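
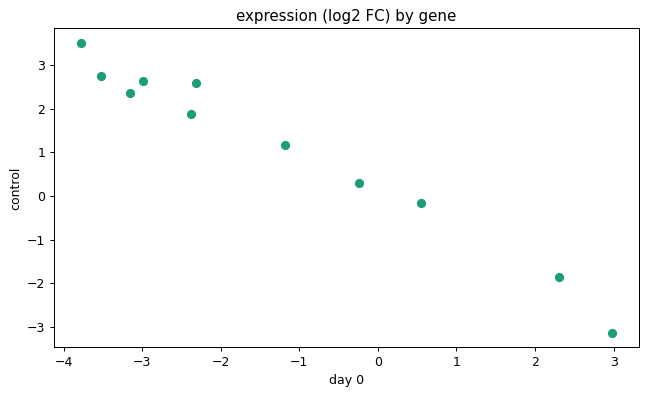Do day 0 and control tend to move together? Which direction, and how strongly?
negative, strong

Points are negatively correlated; strong (|r| ≈ 1.0).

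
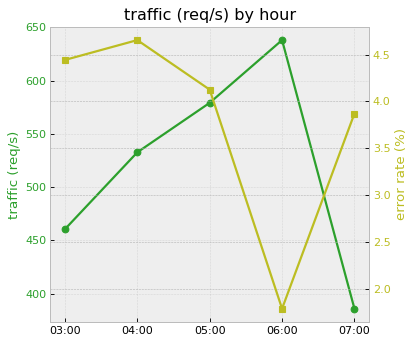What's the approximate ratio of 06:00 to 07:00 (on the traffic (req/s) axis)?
≈ 1.73×

06:00 ≈ 650, 07:00 ≈ 375; 650/375 ≈ 1.73.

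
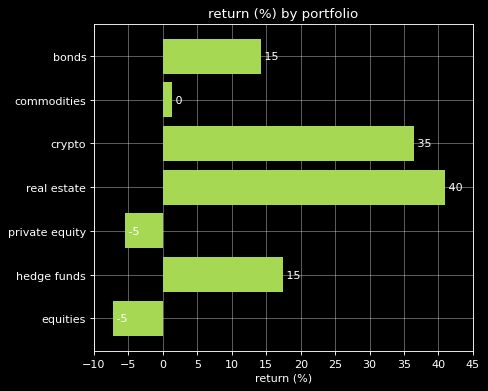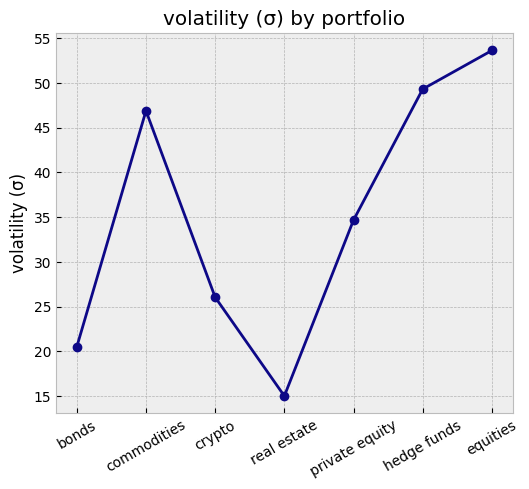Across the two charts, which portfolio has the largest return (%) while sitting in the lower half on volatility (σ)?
Chart 2 median volatility (σ) ≈ 35; below-median portfolios: bonds, crypto, real estate. Among those, real estate has the highest return (%) (≈ 40).

real estate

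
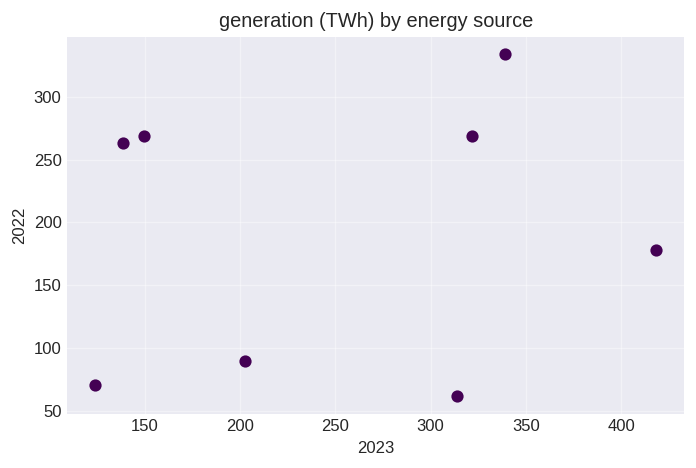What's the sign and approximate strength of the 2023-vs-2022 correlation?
no clear correlation

Points are roughly uncorrelated; weak (|r| ≈ 0.1).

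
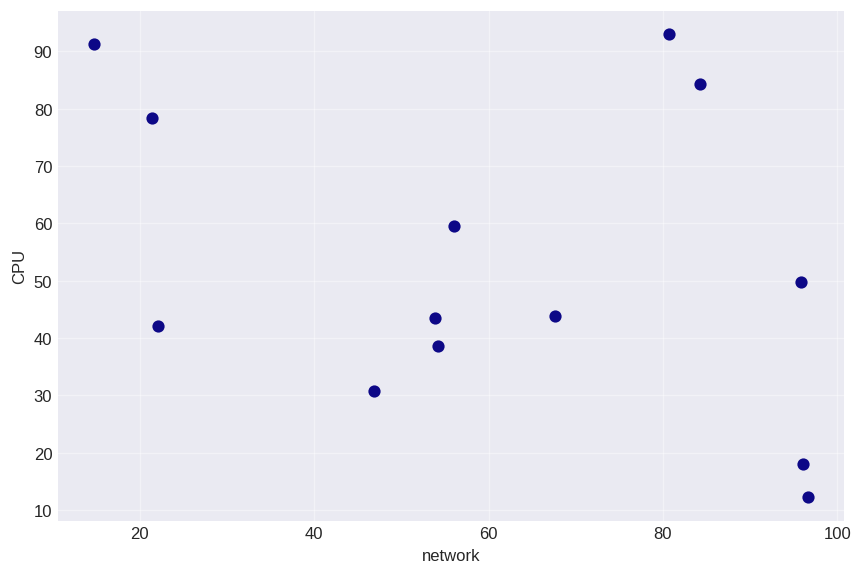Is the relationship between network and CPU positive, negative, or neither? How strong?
Points are negatively correlated; weak (|r| ≈ 0.3).

negative, weak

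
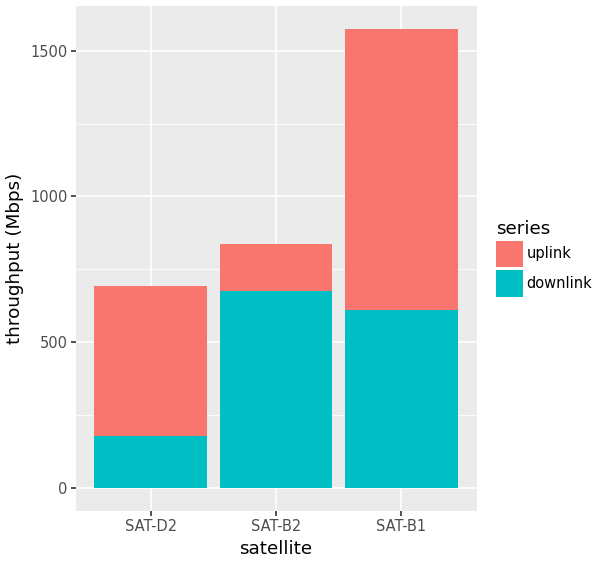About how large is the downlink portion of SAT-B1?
downlink top ≈ 600, bottom ≈ 0; segment ≈ 600.

≈ 600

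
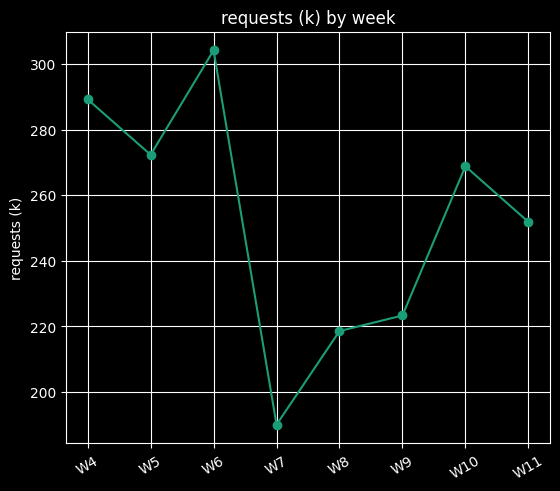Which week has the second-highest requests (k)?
W4

Top 3: W6 ≈ 300, W4 ≈ 290, W5 ≈ 270.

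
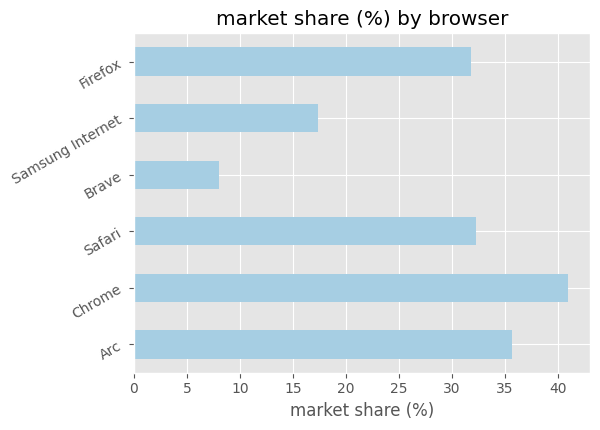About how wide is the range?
Max Chrome ≈ 40, min Brave ≈ 10; range ≈ 30.

≈ 30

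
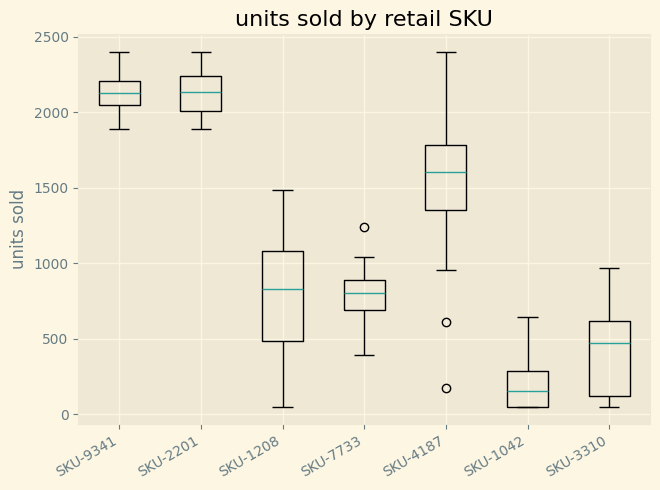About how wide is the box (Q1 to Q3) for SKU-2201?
Q3 ≈ 2200, Q1 ≈ 2000; IQR ≈ 200.

≈ 200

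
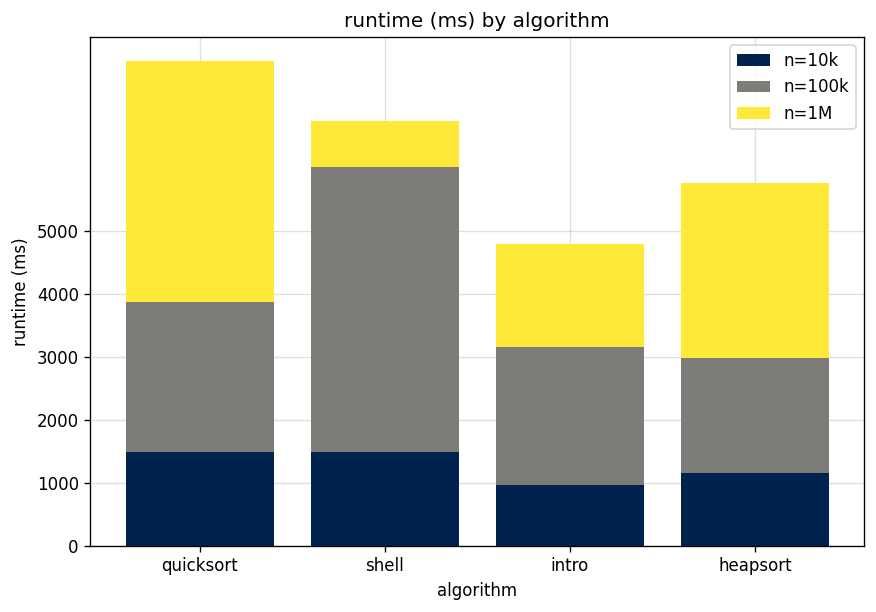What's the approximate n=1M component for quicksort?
n=1M top ≈ 8000, bottom ≈ 4000; segment ≈ 4000.

≈ 4000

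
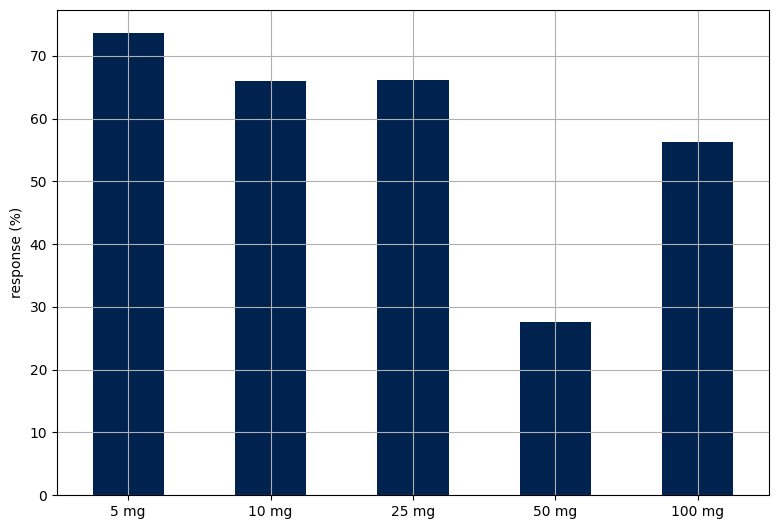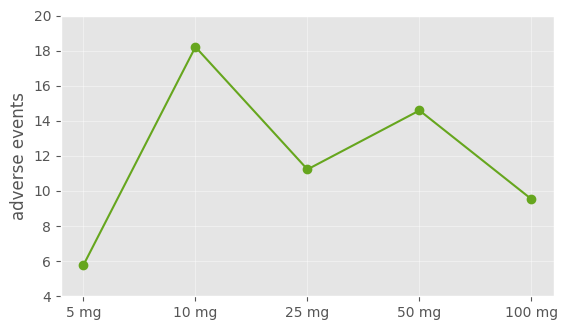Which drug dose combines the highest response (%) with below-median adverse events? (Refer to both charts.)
5 mg

Chart 2 median adverse events ≈ 12; below-median drug doses: 5 mg, 100 mg. Among those, 5 mg has the highest response (%) (≈ 70).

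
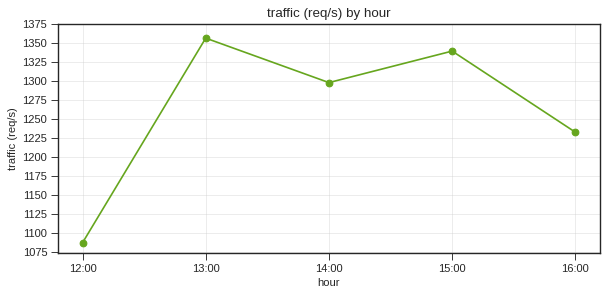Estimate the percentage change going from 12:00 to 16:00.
12:00 ≈ 1100, 16:00 ≈ 1225; (1225 − 1100) / 1100 ≈ +11.4%.

≈ +11.4%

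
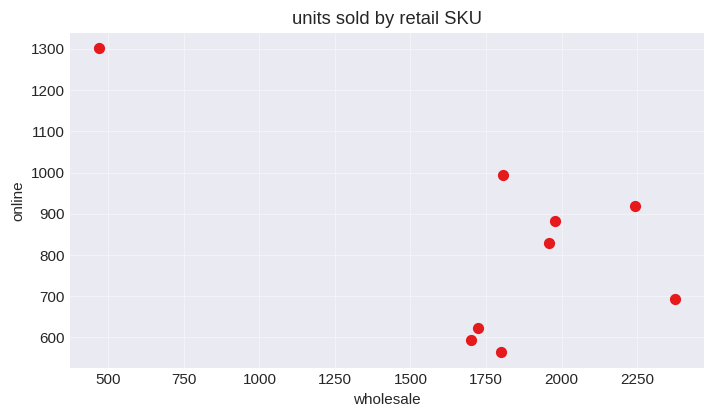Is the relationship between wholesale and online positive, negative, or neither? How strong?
negative, moderate

Points are negatively correlated; moderate (|r| ≈ 0.6).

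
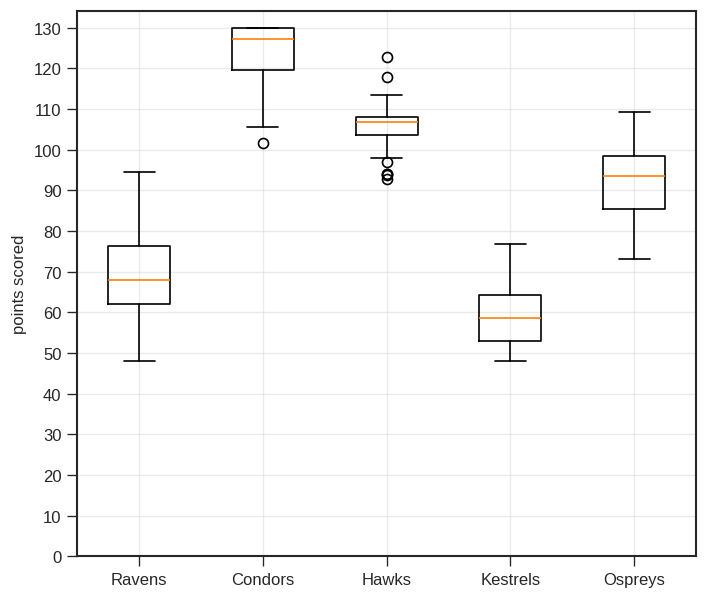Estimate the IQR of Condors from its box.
≈ 10

Q3 ≈ 130, Q1 ≈ 120; IQR ≈ 10.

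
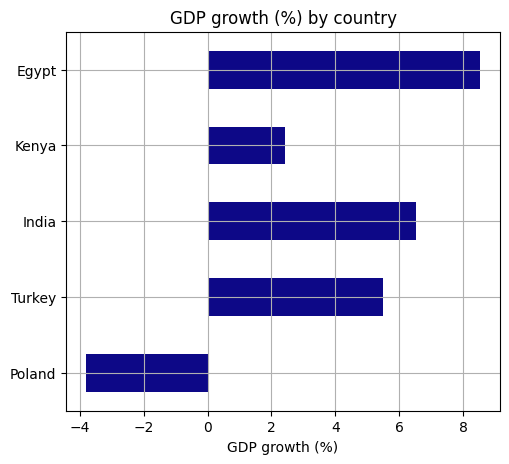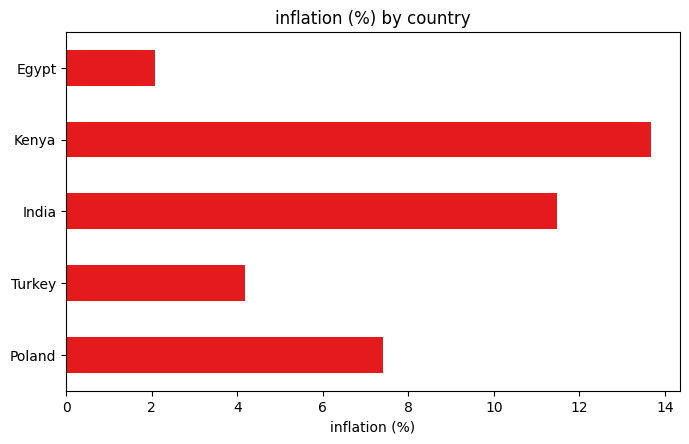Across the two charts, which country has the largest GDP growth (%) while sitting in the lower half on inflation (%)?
Chart 2 median inflation (%) ≈ 8; below-median countries: Turkey, Egypt. Among those, Egypt has the highest GDP growth (%) (≈ 9).

Egypt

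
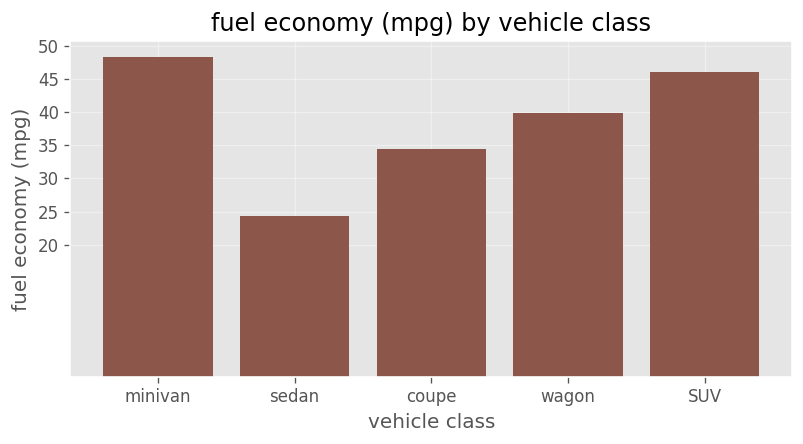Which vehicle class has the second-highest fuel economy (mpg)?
Top 3: minivan ≈ 50, SUV ≈ 45, wagon ≈ 40.

SUV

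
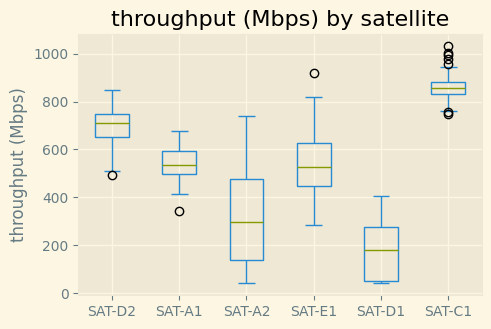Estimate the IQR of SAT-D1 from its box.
≈ 200

Q3 ≈ 300, Q1 ≈ 100; IQR ≈ 200.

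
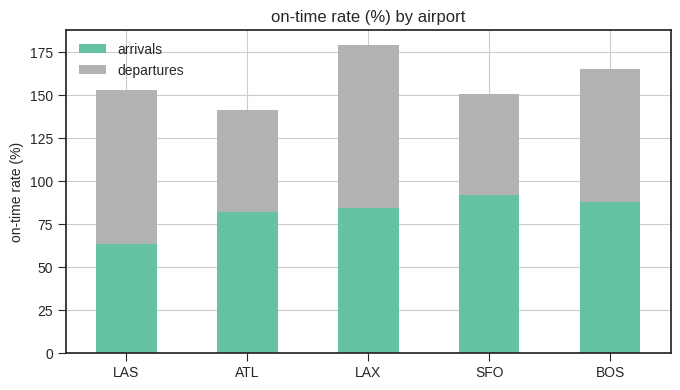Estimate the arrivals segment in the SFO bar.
arrivals top ≈ 100, bottom ≈ 0; segment ≈ 100.

≈ 100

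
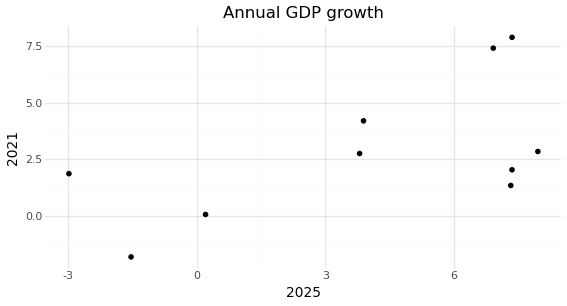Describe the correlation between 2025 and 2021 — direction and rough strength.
Points are positively correlated; moderate (|r| ≈ 0.6).

positive, moderate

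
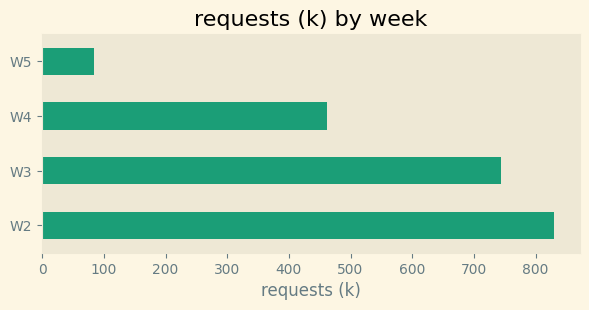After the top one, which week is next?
Top 3: W2 ≈ 800, W3 ≈ 700, W4 ≈ 500.

W3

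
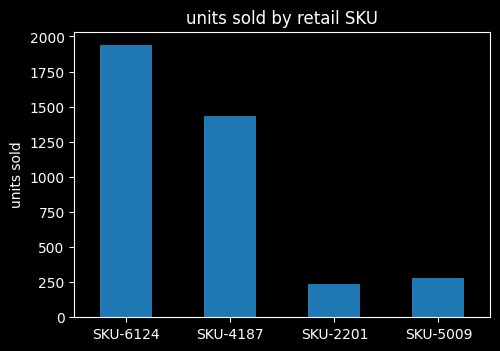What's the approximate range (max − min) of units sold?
Max SKU-6124 ≈ 2000, min SKU-2201 ≈ 200; range ≈ 1800.

≈ 1800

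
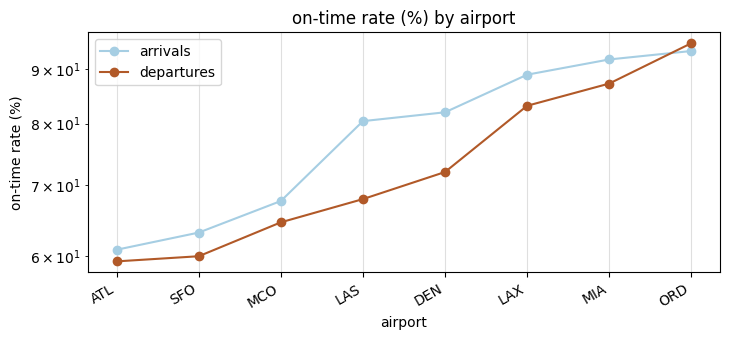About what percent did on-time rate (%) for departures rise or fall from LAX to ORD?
LAX ≈ 85, ORD ≈ 95; (95 − 85) / 85 ≈ +11.8%.

≈ +11.8%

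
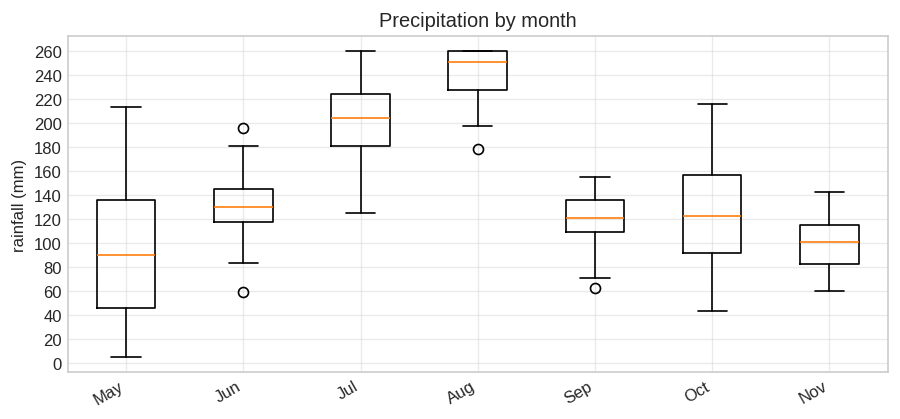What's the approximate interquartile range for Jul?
Q3 ≈ 220, Q1 ≈ 180; IQR ≈ 40.

≈ 40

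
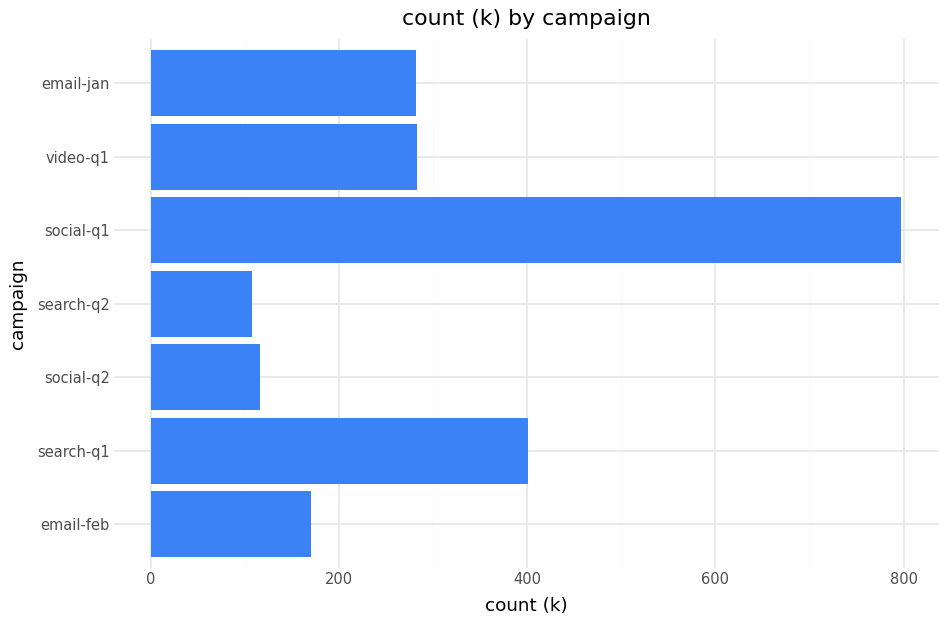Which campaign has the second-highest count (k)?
search-q1

Top 3: social-q1 ≈ 800, search-q1 ≈ 400, video-q1 ≈ 300.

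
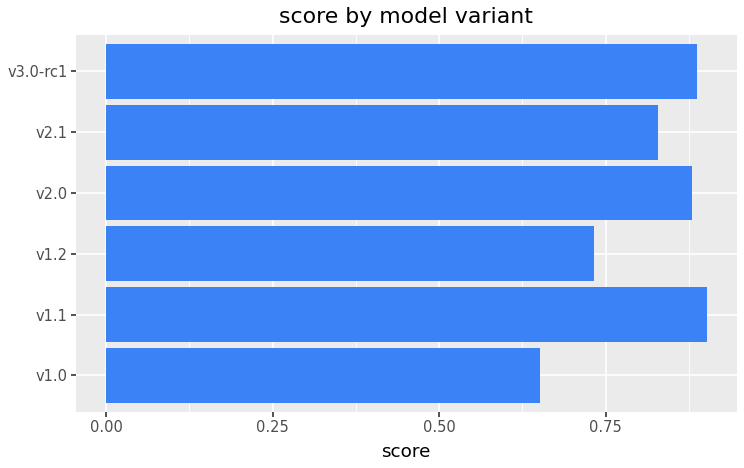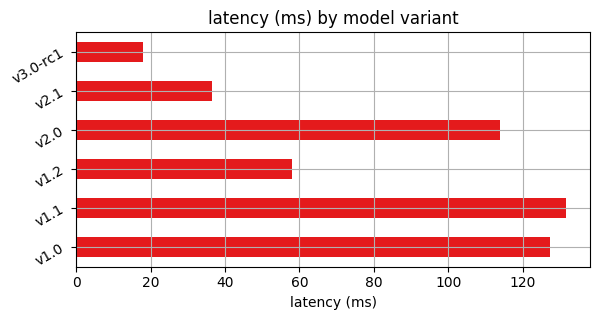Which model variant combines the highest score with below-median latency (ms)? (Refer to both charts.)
Chart 2 median latency (ms) ≈ 80; below-median model variants: v1.2, v2.1, v3.0-rc1. Among those, v3.0-rc1 has the highest score (≈ 0.9).

v3.0-rc1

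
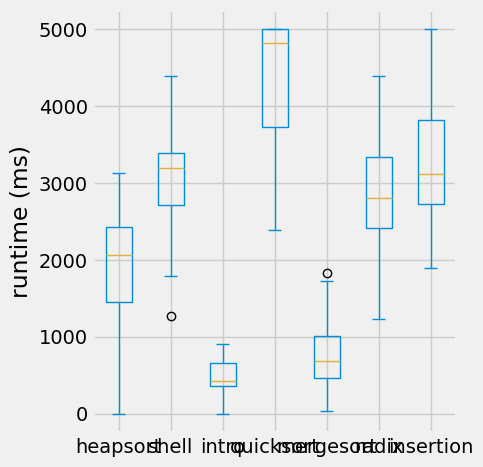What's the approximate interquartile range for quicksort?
≈ 1500

Q3 ≈ 5000, Q1 ≈ 3500; IQR ≈ 1500.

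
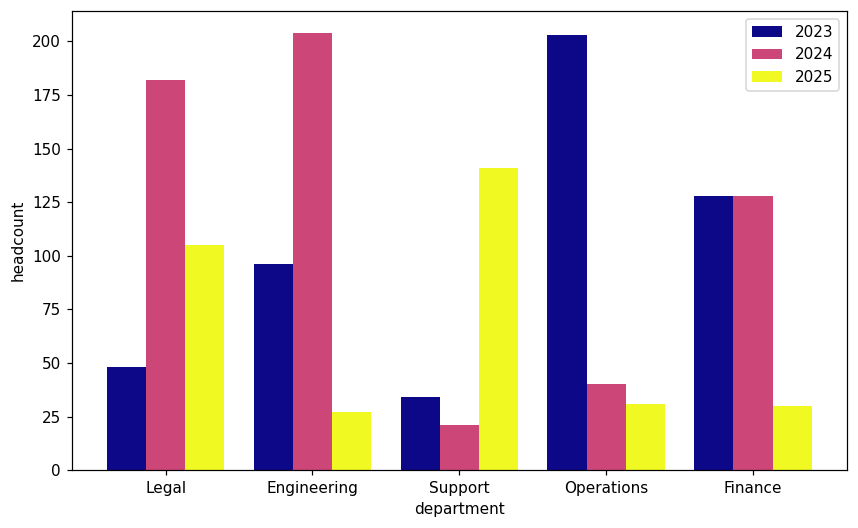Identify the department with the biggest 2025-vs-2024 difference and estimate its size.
Engineering, ≈ 180

Engineering: 2025 ≈ 20, 2024 ≈ 200 → gap ≈ 180. Next-largest (Support) is only ≈ 120.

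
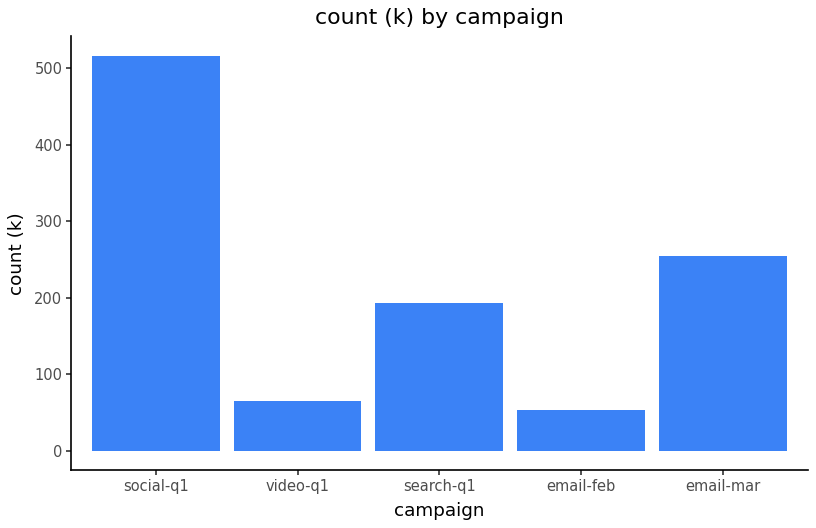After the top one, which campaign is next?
Top 3: social-q1 ≈ 500, email-mar ≈ 250, search-q1 ≈ 200.

email-mar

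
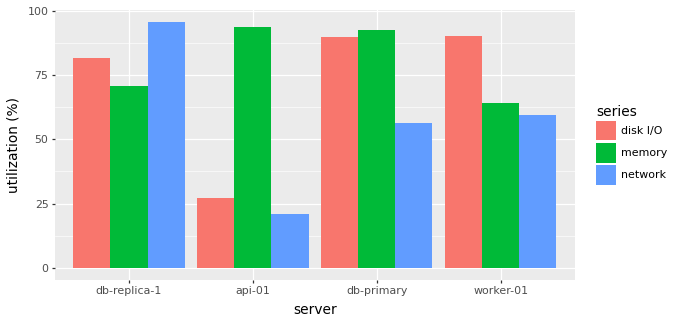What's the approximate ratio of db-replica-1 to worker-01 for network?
db-replica-1 ≈ 100, worker-01 ≈ 60; 100/60 ≈ 1.67.

≈ 1.67×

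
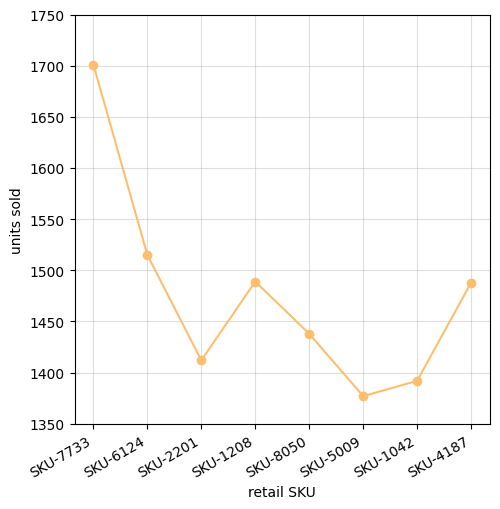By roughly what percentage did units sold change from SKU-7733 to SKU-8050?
SKU-7733 ≈ 1700, SKU-8050 ≈ 1450; (1450 − 1700) / 1700 ≈ -14.7%.

≈ -14.7%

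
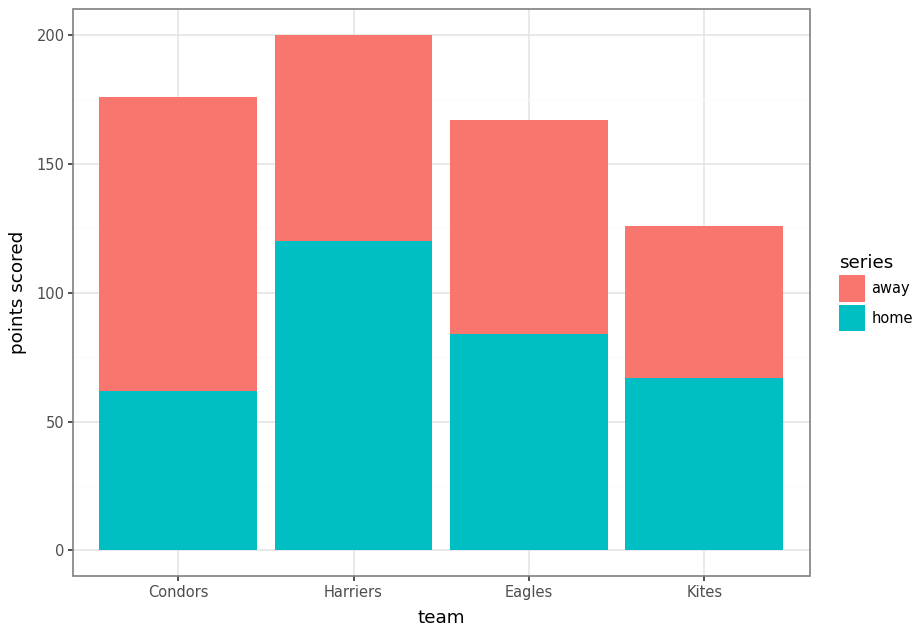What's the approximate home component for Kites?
≈ 60

home top ≈ 60, bottom ≈ 0; segment ≈ 60.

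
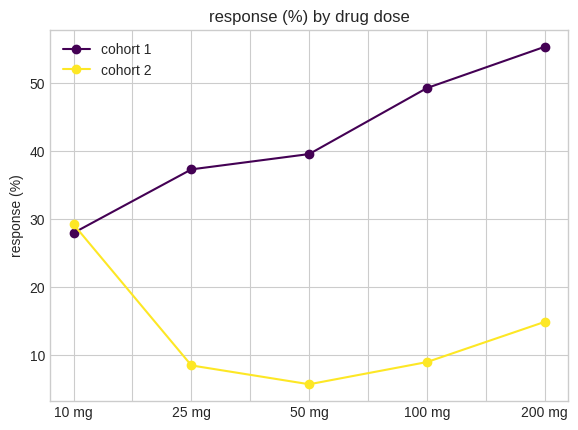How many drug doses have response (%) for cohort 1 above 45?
Above 45: 100 mg, 200 mg.

2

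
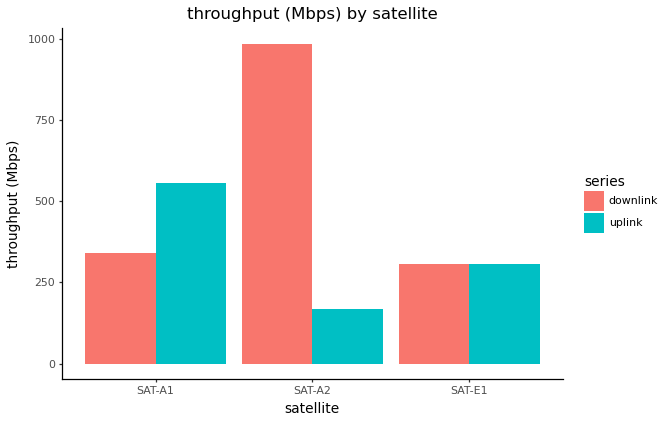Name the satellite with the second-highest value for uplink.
SAT-E1

Top 3 for uplink: SAT-A1 ≈ 600, SAT-E1 ≈ 300, SAT-A2 ≈ 200.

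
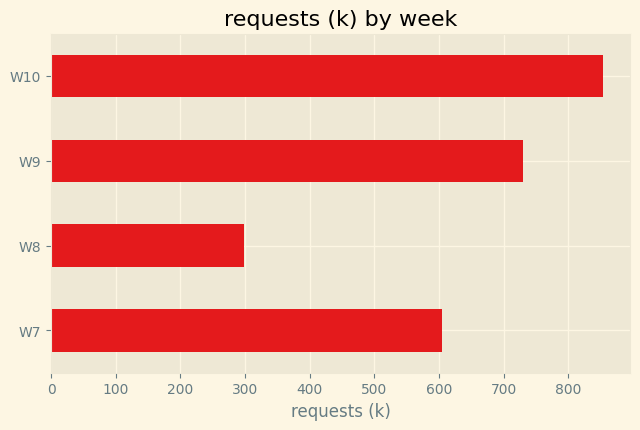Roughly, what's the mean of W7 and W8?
≈ 450

(600 + 300) / 2 ≈ 450.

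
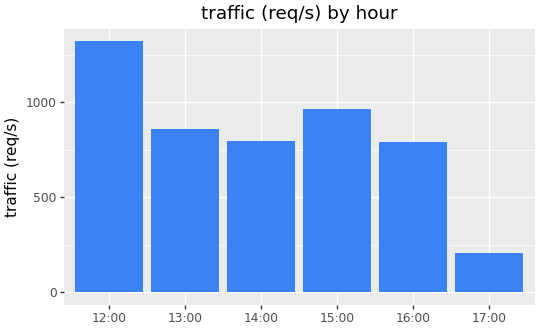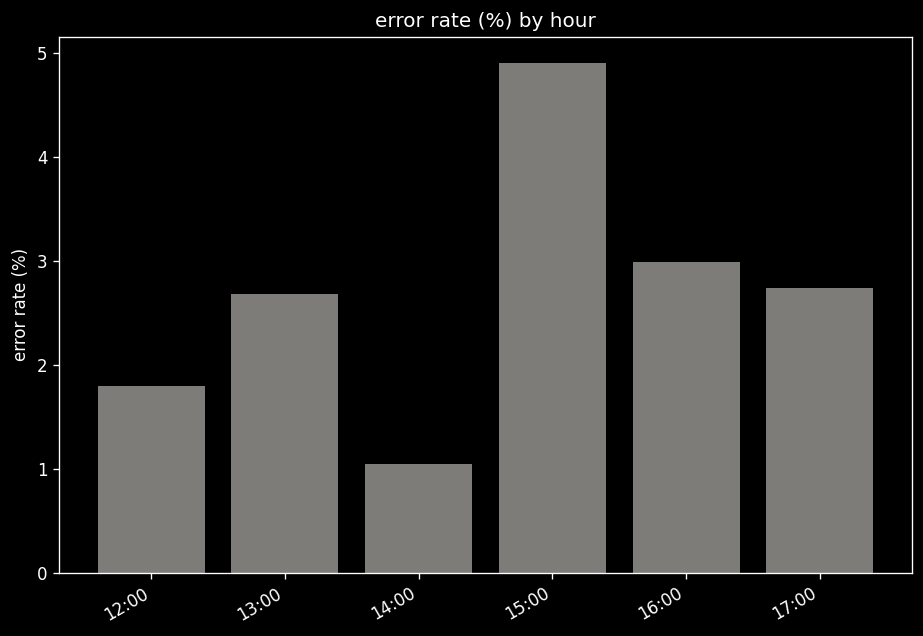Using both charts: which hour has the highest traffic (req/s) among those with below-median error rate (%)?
Chart 2 median error rate (%) ≈ 2.5; below-median hours: 12:00, 13:00, 14:00. Among those, 12:00 has the highest traffic (req/s) (≈ 1400).

12:00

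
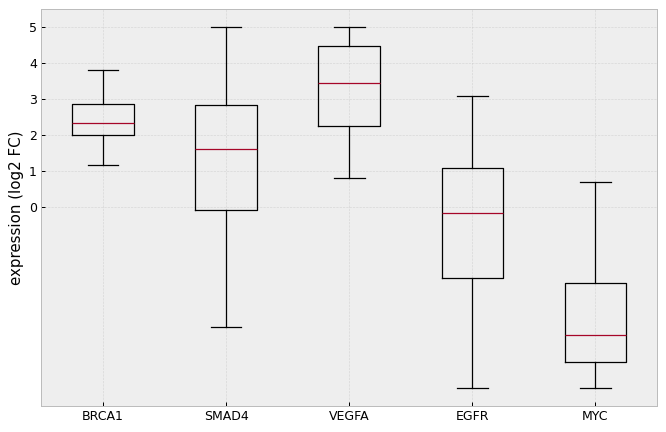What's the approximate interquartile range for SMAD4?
Q3 ≈ 3, Q1 ≈ 0; IQR ≈ 3.

≈ 3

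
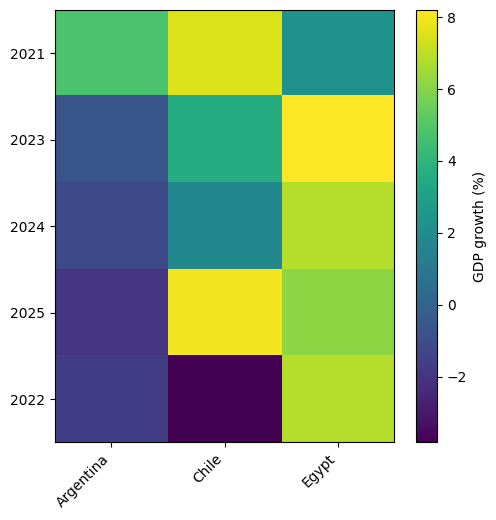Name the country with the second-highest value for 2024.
Top 3 for 2024: Egypt ≈ 6, Chile ≈ 2, Argentina ≈ -2.

Chile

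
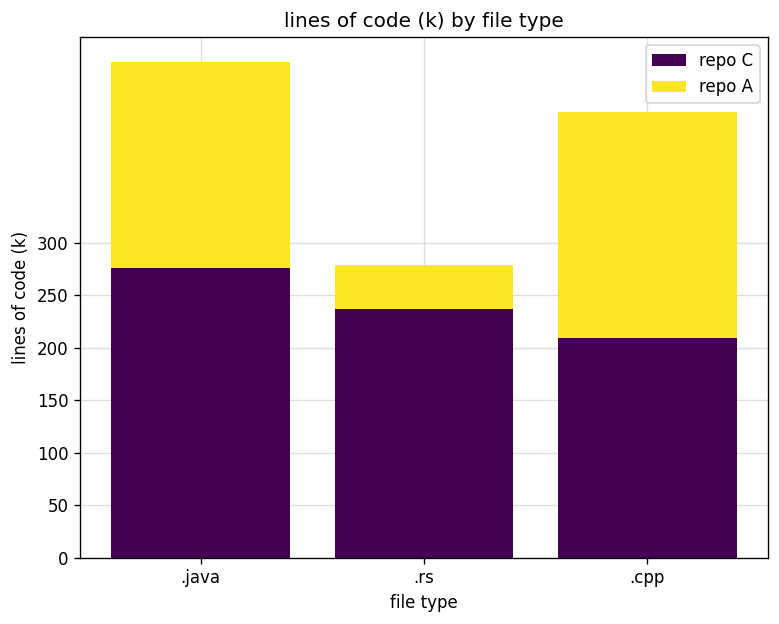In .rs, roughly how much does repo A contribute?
repo A top ≈ 300, bottom ≈ 250; segment ≈ 50.

≈ 50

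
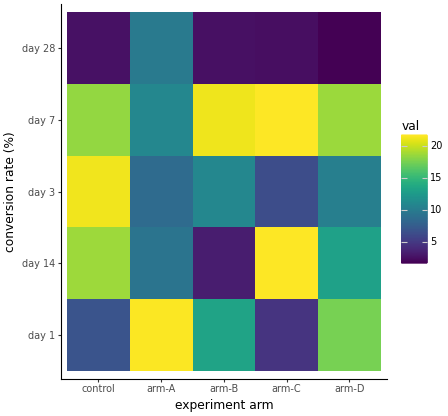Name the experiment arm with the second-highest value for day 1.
arm-D

Top 3 for day 1: arm-A ≈ 22, arm-D ≈ 18, arm-B ≈ 14.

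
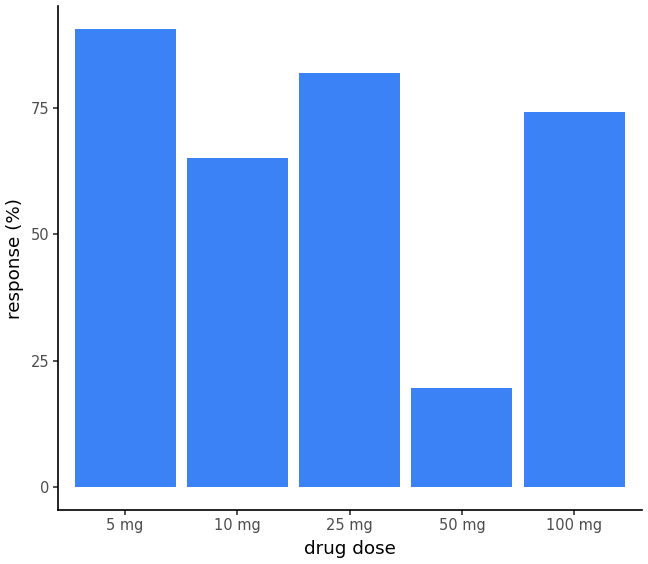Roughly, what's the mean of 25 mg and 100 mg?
(80 + 70) / 2 ≈ 75.

≈ 75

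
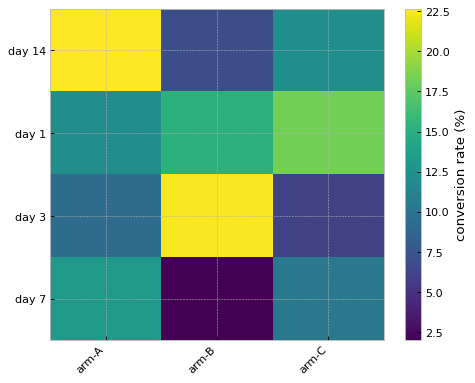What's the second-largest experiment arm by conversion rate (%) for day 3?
Top 3 for day 3: arm-B ≈ 22, arm-A ≈ 10, arm-C ≈ 6.

arm-A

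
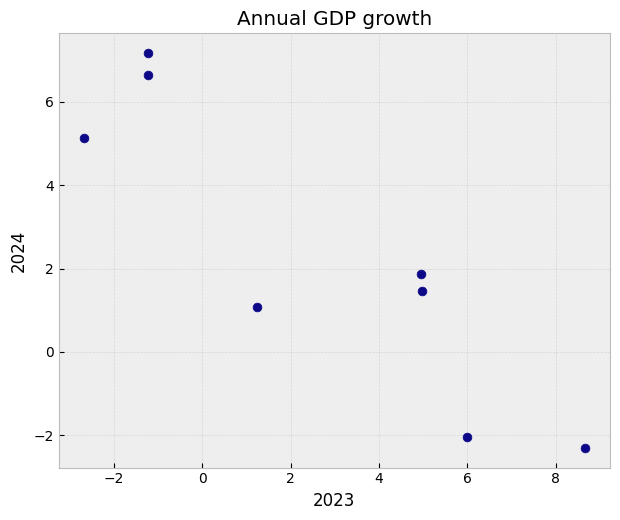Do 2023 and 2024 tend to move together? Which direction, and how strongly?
negative, strong

Points are negatively correlated; strong (|r| ≈ 0.9).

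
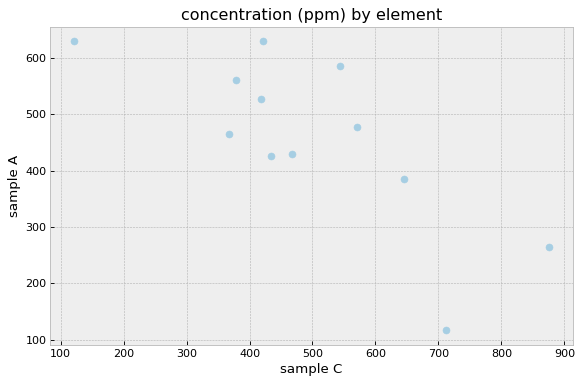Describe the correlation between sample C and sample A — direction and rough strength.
Points are negatively correlated; strong (|r| ≈ 0.8).

negative, strong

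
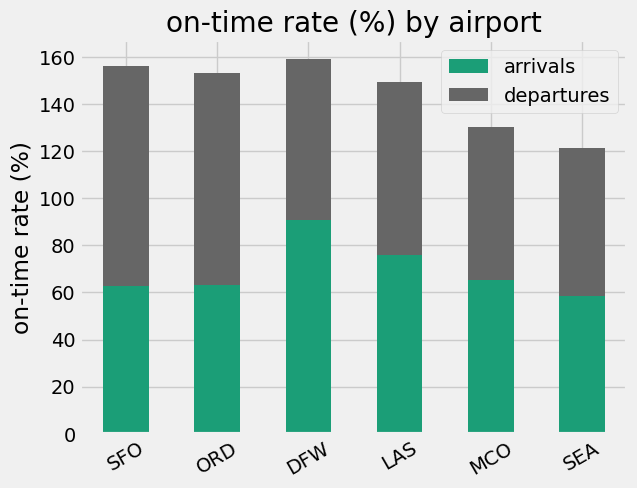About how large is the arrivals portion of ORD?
arrivals top ≈ 60, bottom ≈ 0; segment ≈ 60.

≈ 60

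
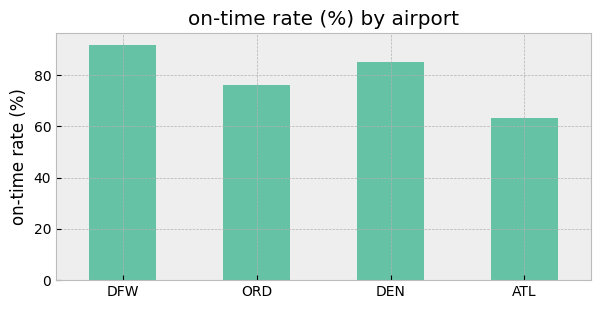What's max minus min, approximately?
Max DFW ≈ 90, min ATL ≈ 60; range ≈ 30.

≈ 30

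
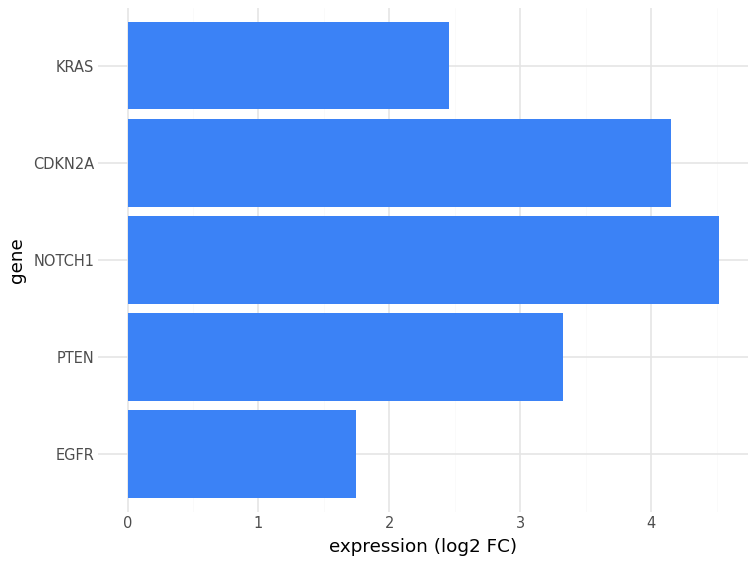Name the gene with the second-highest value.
CDKN2A

Top 3: NOTCH1 ≈ 4.5, CDKN2A ≈ 4.0, PTEN ≈ 3.5.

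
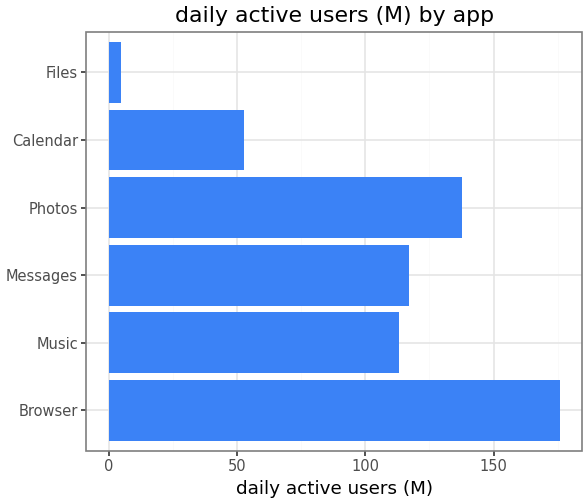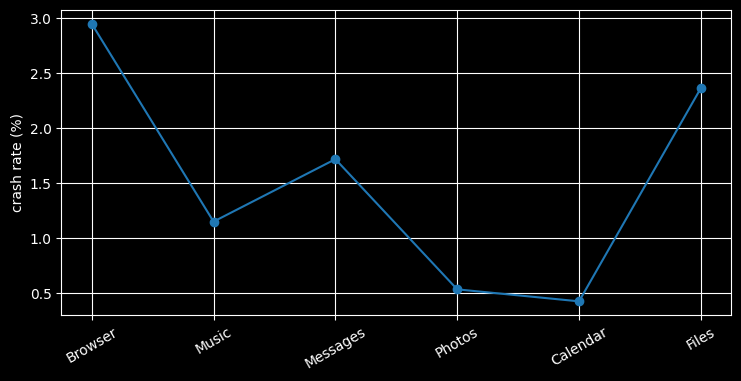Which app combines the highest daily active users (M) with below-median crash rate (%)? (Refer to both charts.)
Photos

Chart 2 median crash rate (%) ≈ 1.5; below-median apps: Music, Photos, Calendar. Among those, Photos has the highest daily active users (M) (≈ 140).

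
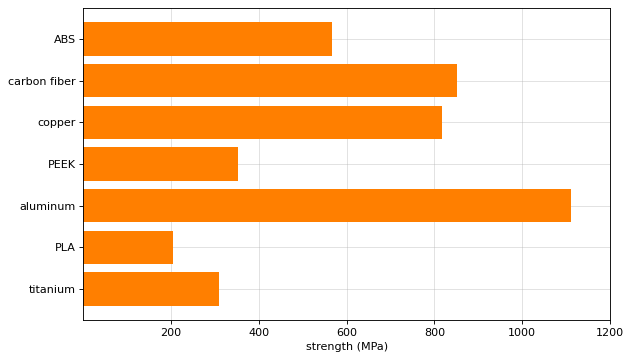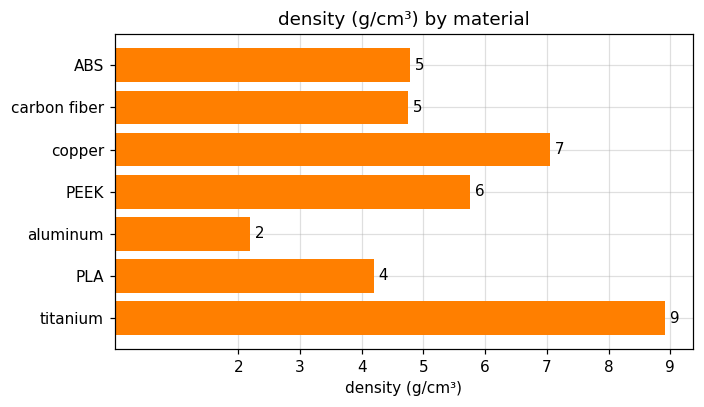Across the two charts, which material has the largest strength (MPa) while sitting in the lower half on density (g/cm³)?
aluminum

Chart 2 median density (g/cm³) ≈ 5; below-median materials: carbon fiber, aluminum, PLA. Among those, aluminum has the highest strength (MPa) (≈ 1200).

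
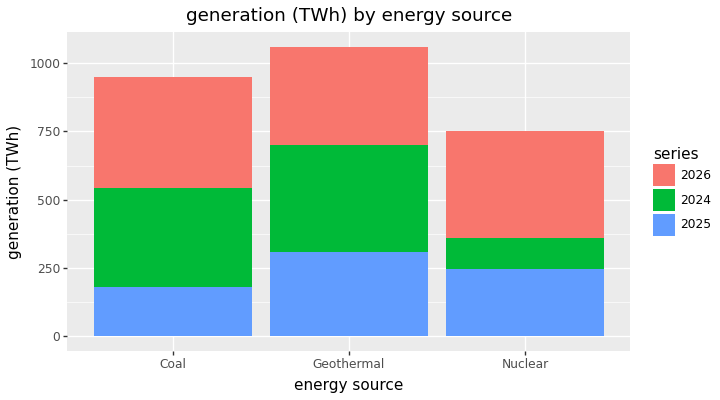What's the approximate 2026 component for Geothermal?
2026 top ≈ 1100, bottom ≈ 700; segment ≈ 400.

≈ 400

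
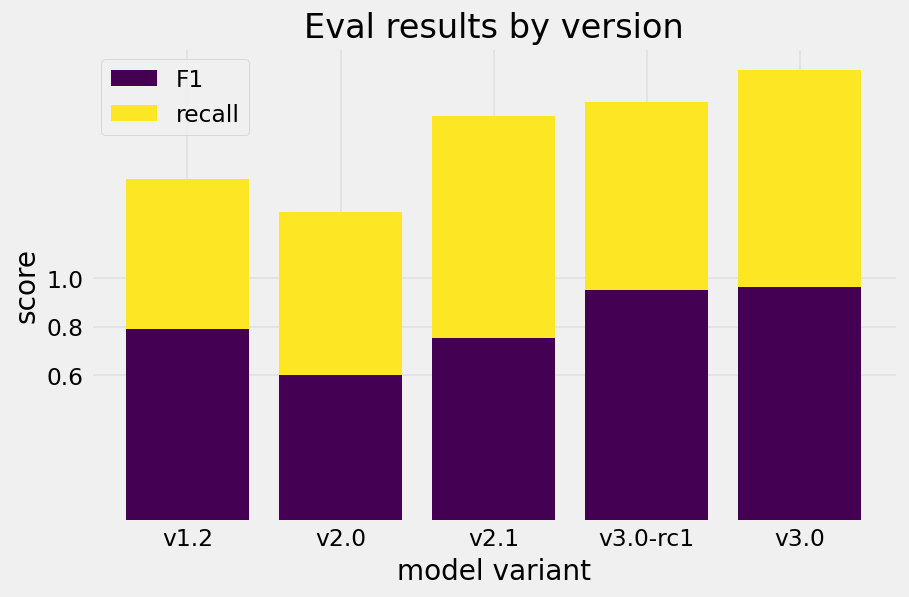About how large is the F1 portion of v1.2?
≈ 0.8

F1 top ≈ 0.8, bottom ≈ 0.0; segment ≈ 0.8.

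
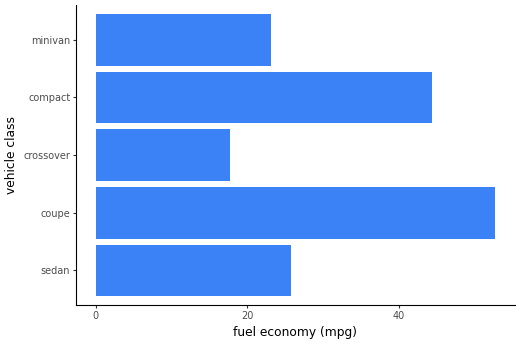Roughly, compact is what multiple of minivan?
compact ≈ 45, minivan ≈ 25; 45/25 ≈ 1.8.

≈ 1.8×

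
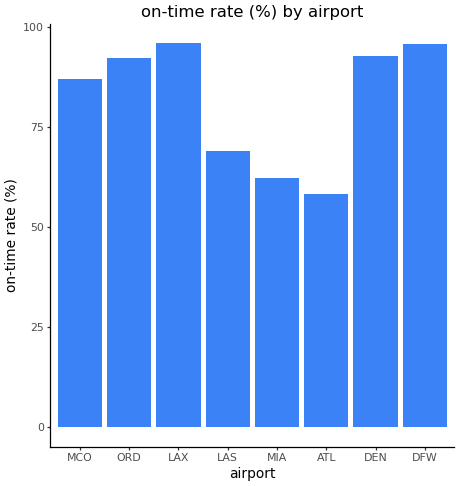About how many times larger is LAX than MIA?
LAX ≈ 100, MIA ≈ 60; 100/60 ≈ 1.67.

≈ 1.67×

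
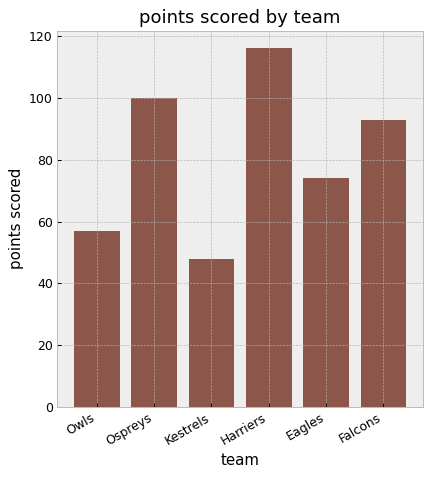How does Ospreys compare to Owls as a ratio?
Ospreys ≈ 100, Owls ≈ 60; 100/60 ≈ 1.67.

≈ 1.67×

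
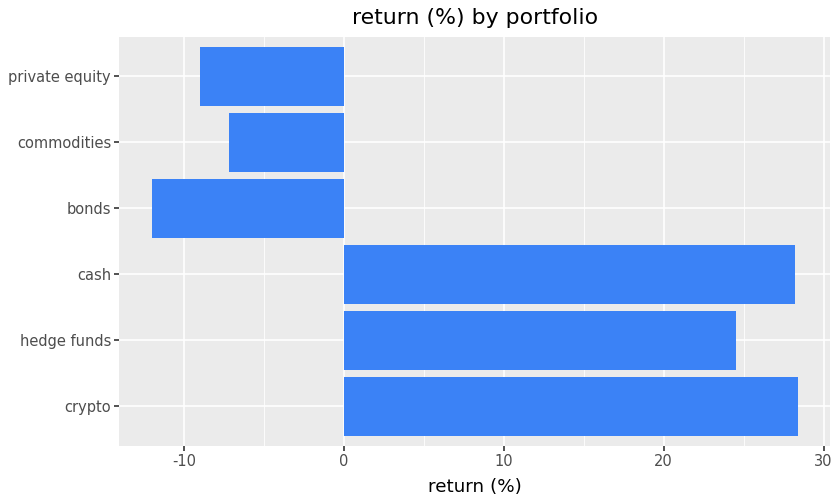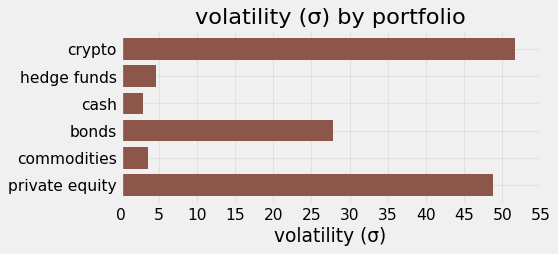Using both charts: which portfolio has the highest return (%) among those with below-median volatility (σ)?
Chart 2 median volatility (σ) ≈ 15; below-median portfolios: hedge funds, cash, commodities. Among those, cash has the highest return (%) (≈ 30).

cash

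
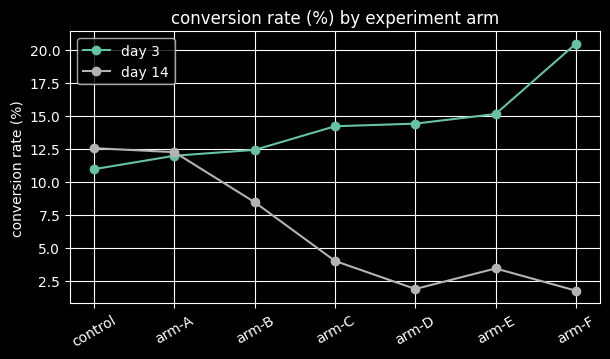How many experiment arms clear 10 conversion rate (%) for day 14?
Above 10: control, arm-A.

2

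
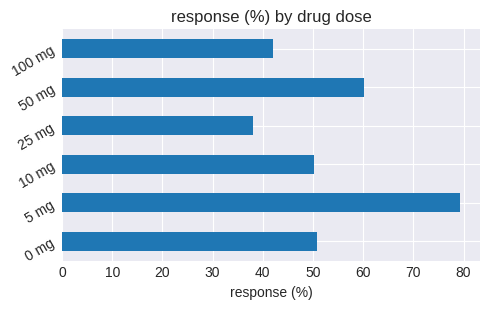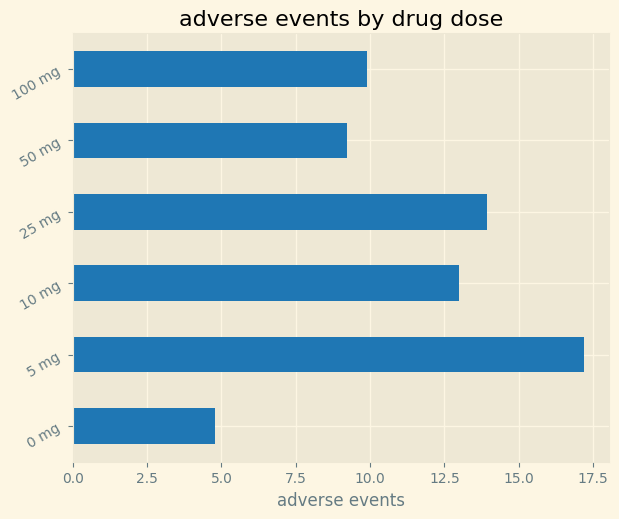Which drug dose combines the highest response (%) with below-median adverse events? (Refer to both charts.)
50 mg

Chart 2 median adverse events ≈ 12; below-median drug doses: 0 mg, 50 mg, 100 mg. Among those, 50 mg has the highest response (%) (≈ 60).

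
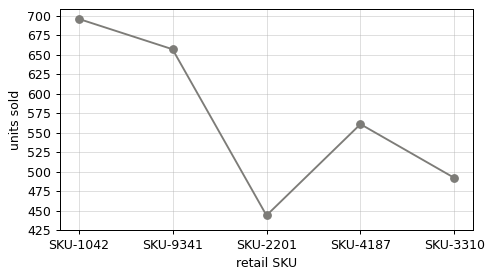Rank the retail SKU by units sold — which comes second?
SKU-9341

Top 3: SKU-1042 ≈ 700, SKU-9341 ≈ 650, SKU-4187 ≈ 550.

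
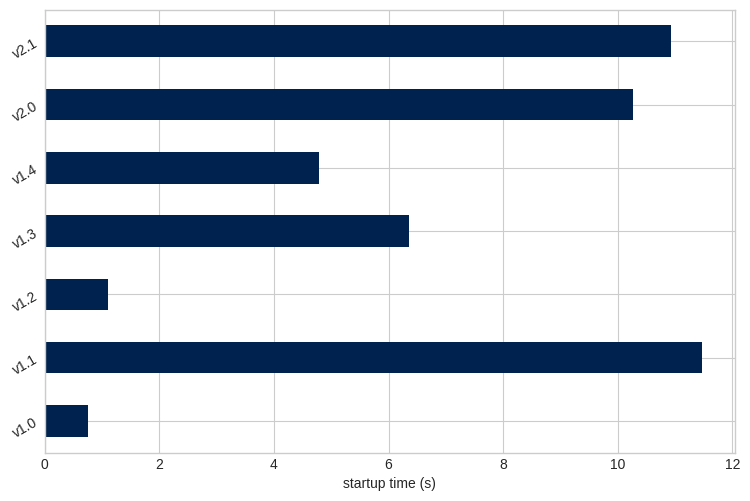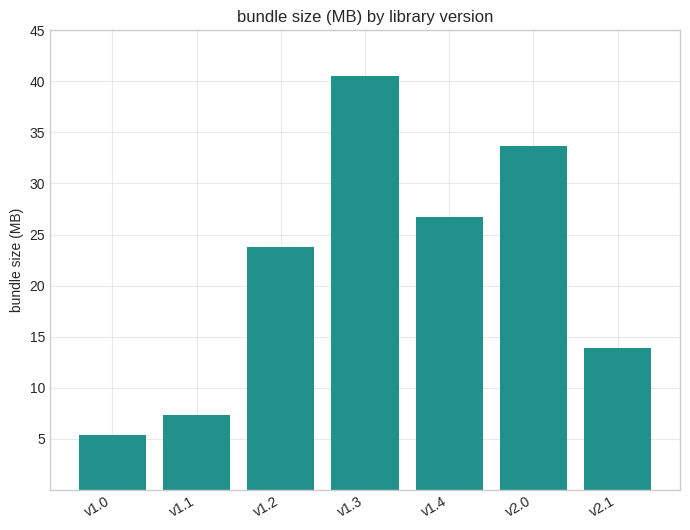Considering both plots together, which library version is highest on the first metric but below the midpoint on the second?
Chart 2 median bundle size (MB) ≈ 25; below-median library versions: v1.0, v1.1, v2.1. Among those, v1.1 has the highest startup time (s) (≈ 12).

v1.1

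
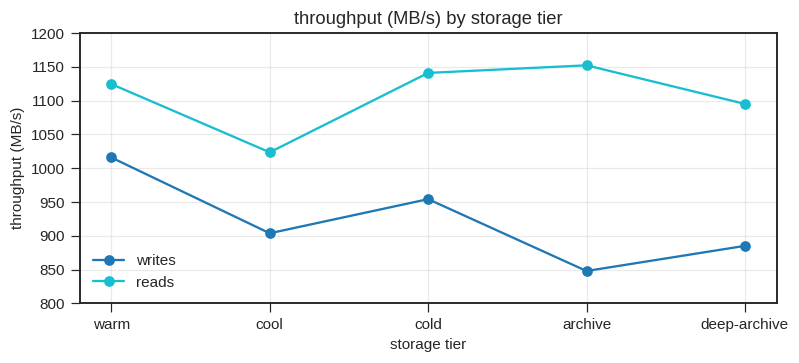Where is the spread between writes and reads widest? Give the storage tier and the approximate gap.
archive, ≈ 300 MB/s

archive: writes ≈ 850, reads ≈ 1150 → gap ≈ 300. Next-largest (deep-archive) is only ≈ 200.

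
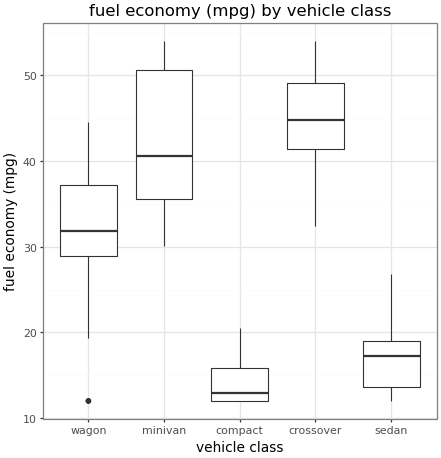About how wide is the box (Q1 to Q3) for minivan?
≈ 15

Q3 ≈ 50, Q1 ≈ 35; IQR ≈ 15.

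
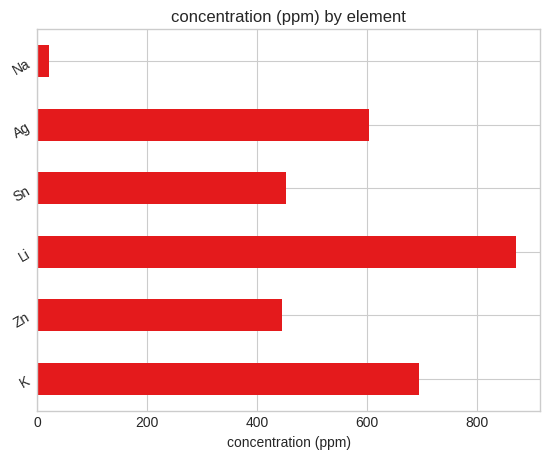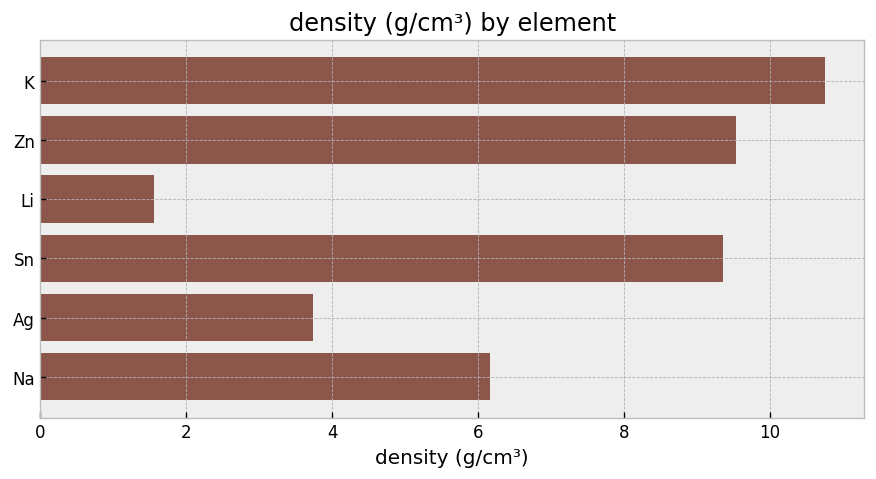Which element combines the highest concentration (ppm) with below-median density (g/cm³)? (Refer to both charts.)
Chart 2 median density (g/cm³) ≈ 8; below-median elements: Li, Ag, Na. Among those, Li has the highest concentration (ppm) (≈ 900).

Li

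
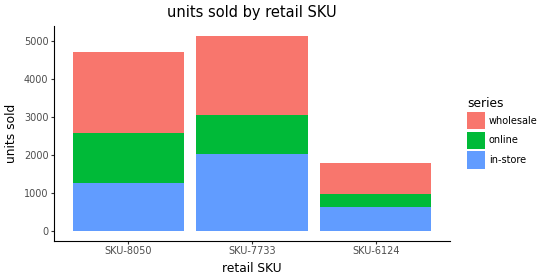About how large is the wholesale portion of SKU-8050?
wholesale top ≈ 4500, bottom ≈ 2500; segment ≈ 2000.

≈ 2000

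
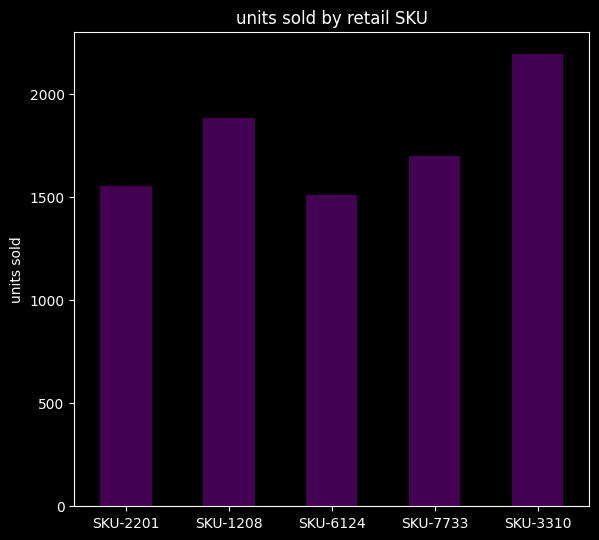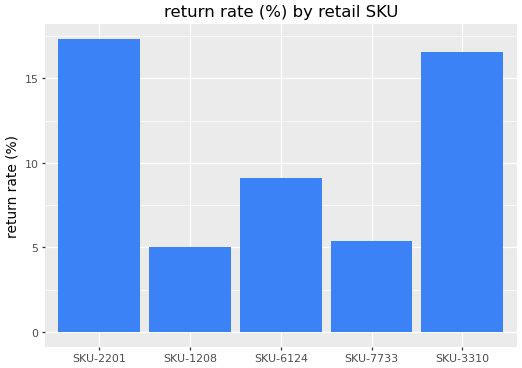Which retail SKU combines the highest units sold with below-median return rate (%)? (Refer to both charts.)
SKU-1208

Chart 2 median return rate (%) ≈ 10; below-median retail SKUs: SKU-1208, SKU-7733. Among those, SKU-1208 has the highest units sold (≈ 2000).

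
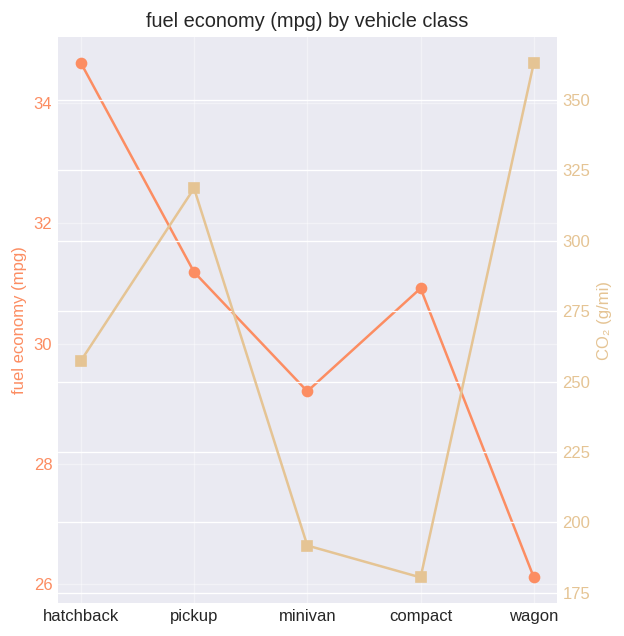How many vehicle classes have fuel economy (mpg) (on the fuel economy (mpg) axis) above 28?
Above 28: hatchback, pickup, minivan, compact.

4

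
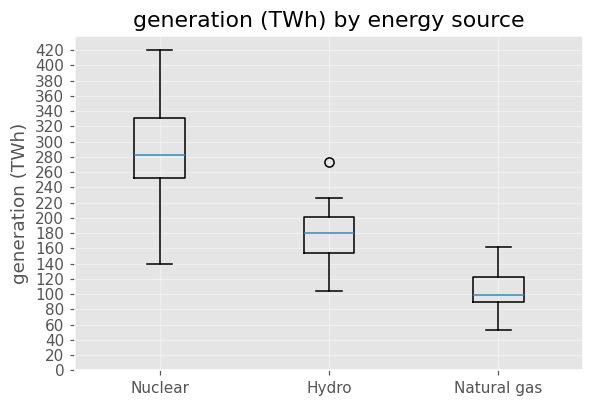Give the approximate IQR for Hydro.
≈ 40

Q3 ≈ 200, Q1 ≈ 160; IQR ≈ 40.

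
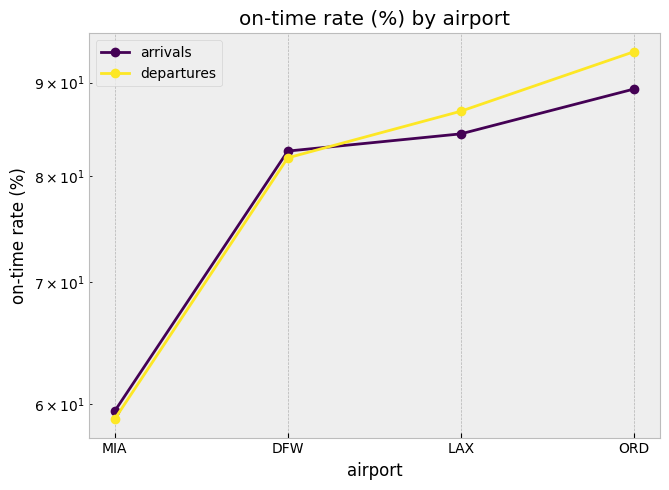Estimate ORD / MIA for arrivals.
ORD ≈ 90, MIA ≈ 60; 90/60 ≈ 1.5.

≈ 1.5×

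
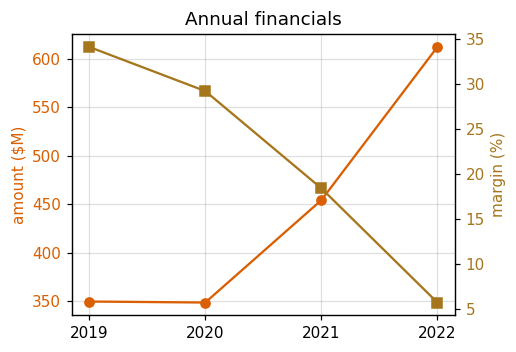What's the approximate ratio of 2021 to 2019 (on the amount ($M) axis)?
≈ 1.29×

2021 ≈ 450, 2019 ≈ 350; 450/350 ≈ 1.29.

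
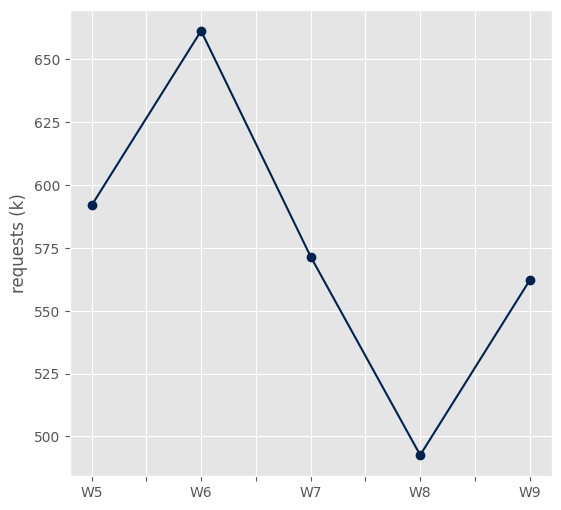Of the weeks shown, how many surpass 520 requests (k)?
4

Above 520: W5, W6, W7, W9.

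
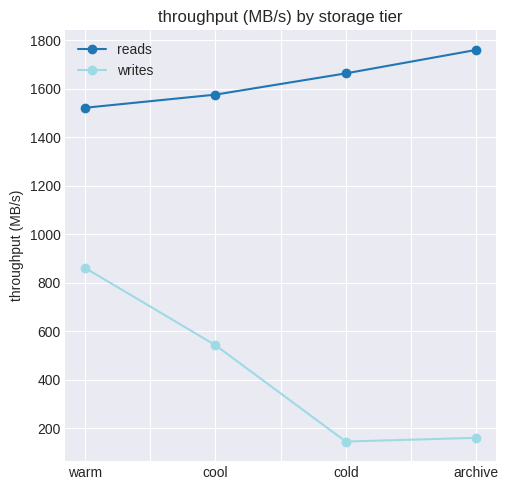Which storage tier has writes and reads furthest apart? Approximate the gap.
archive: writes ≈ 200, reads ≈ 1800 → gap ≈ 1600. Next-largest (cold) is only ≈ 1400.

archive, ≈ 1600 MB/s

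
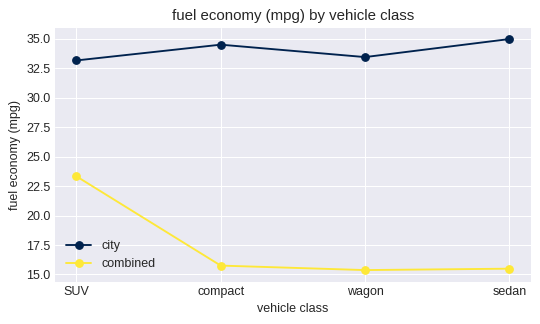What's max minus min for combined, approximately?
≈ 8

Max SUV ≈ 24, min wagon ≈ 16; range ≈ 8.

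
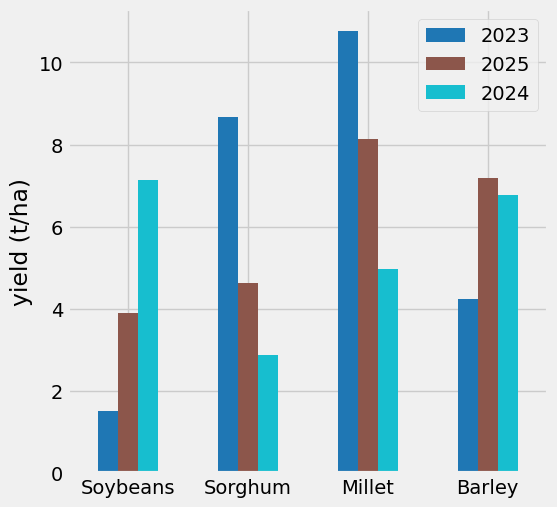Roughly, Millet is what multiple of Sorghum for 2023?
Millet ≈ 11, Sorghum ≈ 9; 11/9 ≈ 1.22.

≈ 1.22×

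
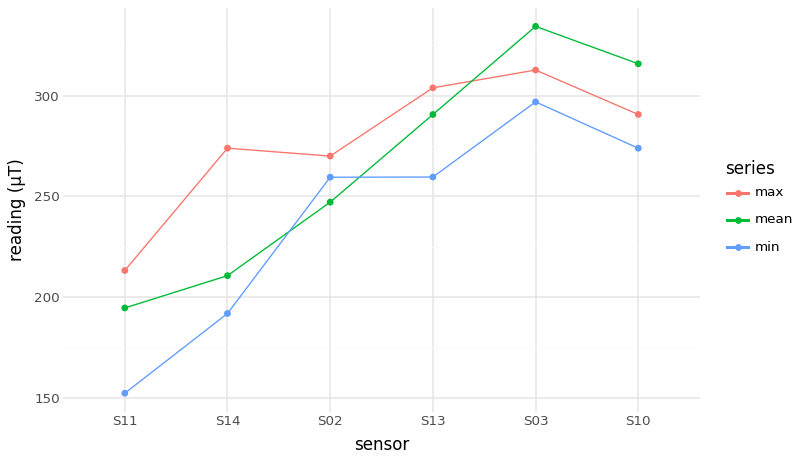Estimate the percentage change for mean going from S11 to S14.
S11 ≈ 200, S14 ≈ 220; (220 − 200) / 200 ≈ +10%.

≈ +10%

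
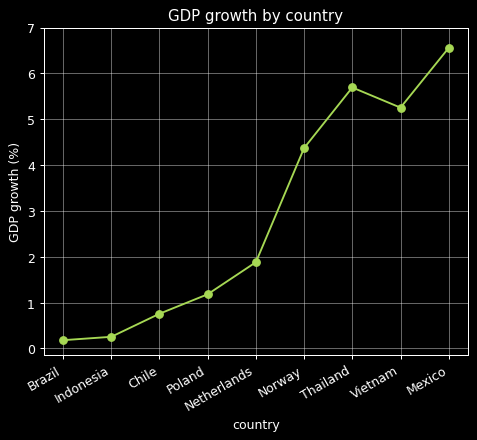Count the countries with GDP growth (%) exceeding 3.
Above 3: Norway, Thailand, Vietnam, Mexico.

4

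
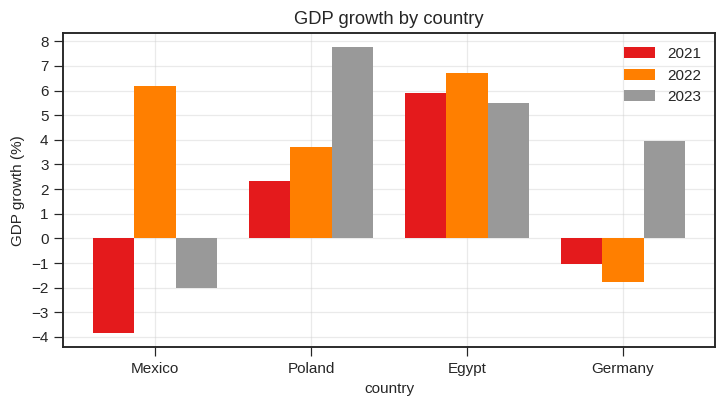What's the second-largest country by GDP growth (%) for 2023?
Top 3 for 2023: Poland ≈ 8, Egypt ≈ 5, Germany ≈ 4.

Egypt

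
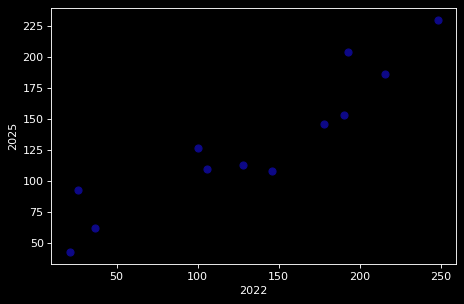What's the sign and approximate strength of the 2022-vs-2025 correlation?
Points are positively correlated; strong (|r| ≈ 0.9).

positive, strong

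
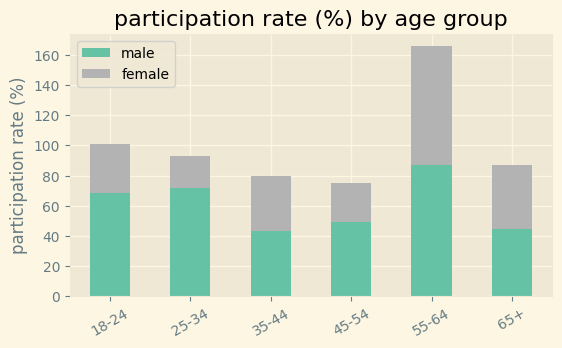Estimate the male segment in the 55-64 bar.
≈ 80

male top ≈ 80, bottom ≈ 0; segment ≈ 80.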